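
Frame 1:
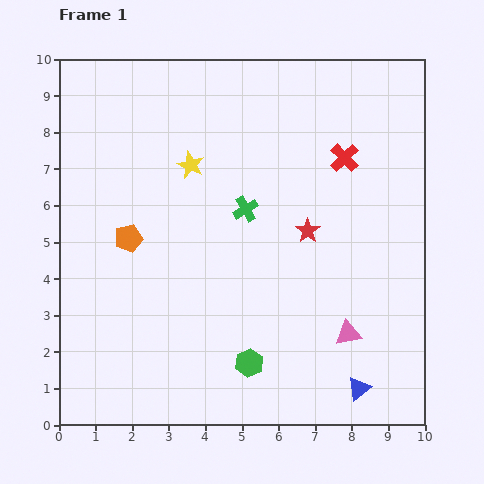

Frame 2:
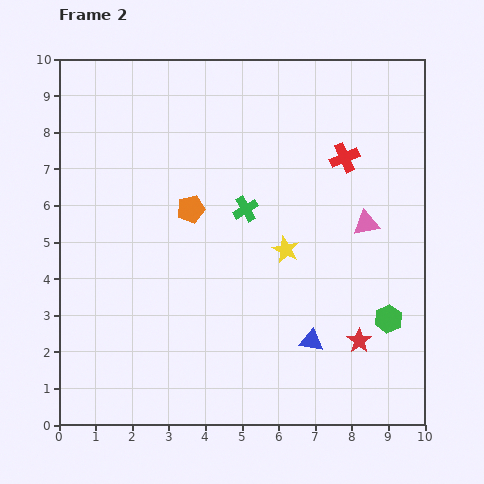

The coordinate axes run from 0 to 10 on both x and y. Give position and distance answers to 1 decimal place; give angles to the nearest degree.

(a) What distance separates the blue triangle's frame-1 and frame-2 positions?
1.8

The blue triangle moved from (8.2, 1.0) to (6.9, 2.3), a distance of √(1.3² + 1.3²) ≈ 1.8.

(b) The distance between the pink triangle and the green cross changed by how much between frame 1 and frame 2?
-1.1

Distance in frame 1: 4.4. Distance in frame 2: 3.3.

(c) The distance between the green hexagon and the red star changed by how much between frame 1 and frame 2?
-2.9

Distance in frame 1: 3.9. Distance in frame 2: 1.0.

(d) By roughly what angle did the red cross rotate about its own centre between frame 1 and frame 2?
21° clockwise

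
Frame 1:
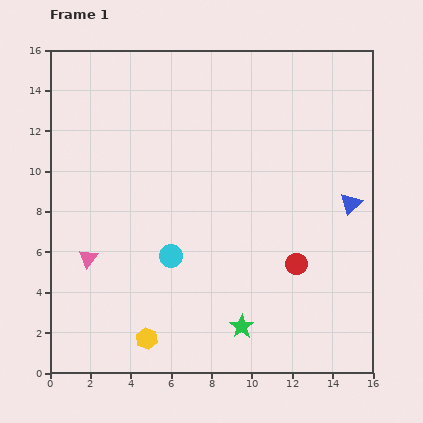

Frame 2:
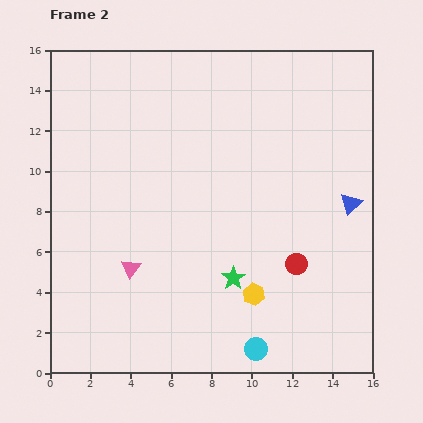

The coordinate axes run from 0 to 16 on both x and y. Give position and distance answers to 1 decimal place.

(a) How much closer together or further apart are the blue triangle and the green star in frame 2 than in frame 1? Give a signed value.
-1.2

Distance in frame 1: 8.1. Distance in frame 2: 6.9.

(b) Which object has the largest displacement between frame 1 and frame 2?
the cyan circle

(moved 6.2; next 5.7)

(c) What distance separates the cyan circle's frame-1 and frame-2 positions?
6.2

The cyan circle moved from (6.0, 5.8) to (10.2, 1.2), a distance of √(4.2² + 4.6²) ≈ 6.2.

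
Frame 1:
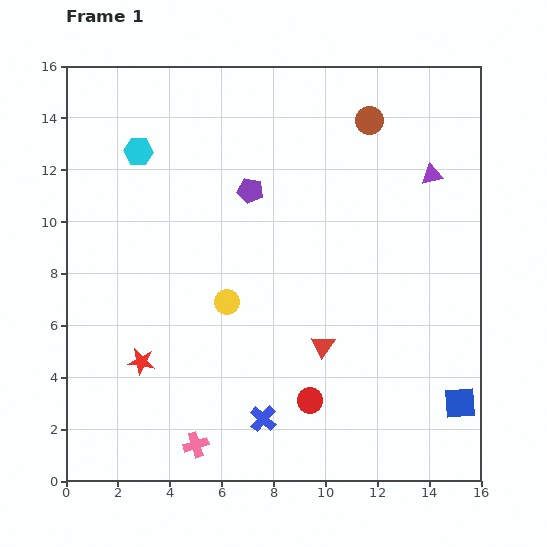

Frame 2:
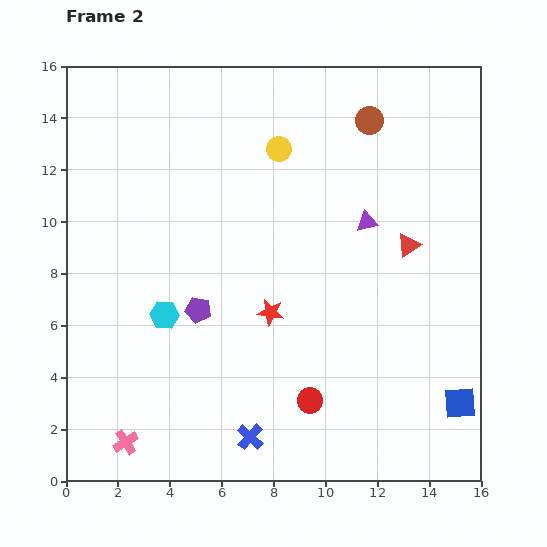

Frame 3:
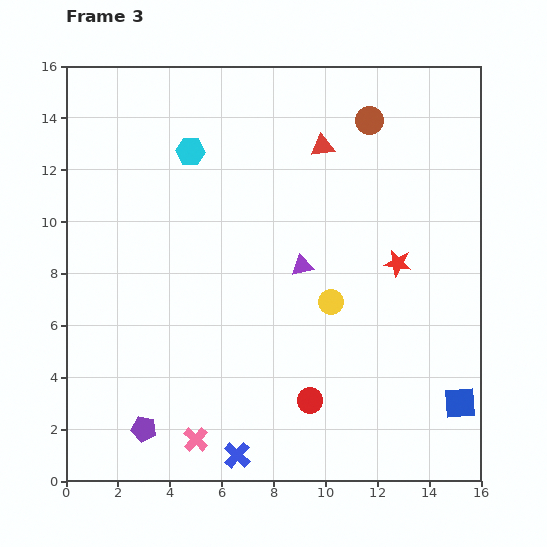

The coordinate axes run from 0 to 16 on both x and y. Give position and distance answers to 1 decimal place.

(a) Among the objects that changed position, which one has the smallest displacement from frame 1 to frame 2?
the blue cross

(moved 0.9)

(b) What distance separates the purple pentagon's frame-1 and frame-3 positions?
10.1

The purple pentagon moved from (7.1, 11.2) to (3.0, 2.0), a distance of √(4.1² + 9.2²) ≈ 10.1.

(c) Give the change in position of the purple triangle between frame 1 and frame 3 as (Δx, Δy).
(-5.0, -3.5)

The purple triangle was at (14.1, 11.8) in frame 1 and (9.1, 8.3) in frame 3.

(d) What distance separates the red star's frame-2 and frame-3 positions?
5.3

The red star moved from (7.9, 6.5) to (12.8, 8.4), a distance of √(4.9² + 1.9²) ≈ 5.3.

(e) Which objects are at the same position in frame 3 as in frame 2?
the brown circle, the blue square, the red circle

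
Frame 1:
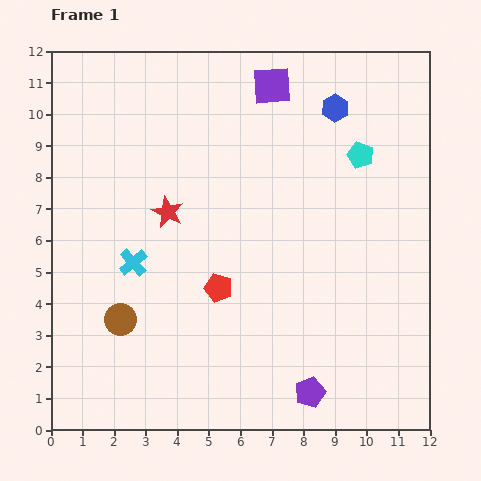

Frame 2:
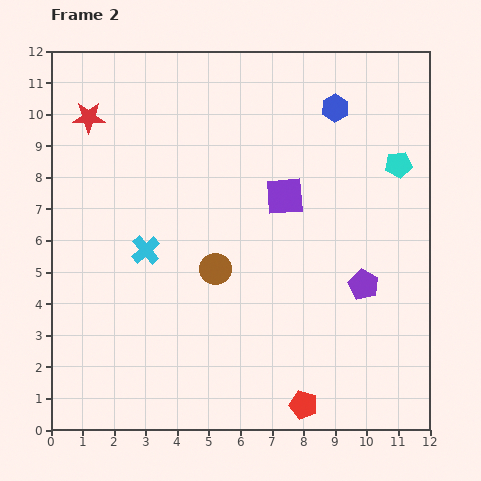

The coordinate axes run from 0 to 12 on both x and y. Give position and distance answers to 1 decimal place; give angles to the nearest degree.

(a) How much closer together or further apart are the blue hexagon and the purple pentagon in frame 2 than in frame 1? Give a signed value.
-3.3

Distance in frame 1: 9.0. Distance in frame 2: 5.7.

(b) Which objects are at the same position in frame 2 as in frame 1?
the blue hexagon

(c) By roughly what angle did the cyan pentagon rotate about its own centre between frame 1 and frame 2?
27° counter-clockwise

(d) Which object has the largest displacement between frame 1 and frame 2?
the red pentagon

(moved 4.6; next 3.9)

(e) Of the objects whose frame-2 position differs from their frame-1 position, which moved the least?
the cyan cross

(moved 0.6)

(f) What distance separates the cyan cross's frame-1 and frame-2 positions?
0.6

The cyan cross moved from (2.6, 5.3) to (3.0, 5.7), a distance of √(0.4² + 0.4²) ≈ 0.6.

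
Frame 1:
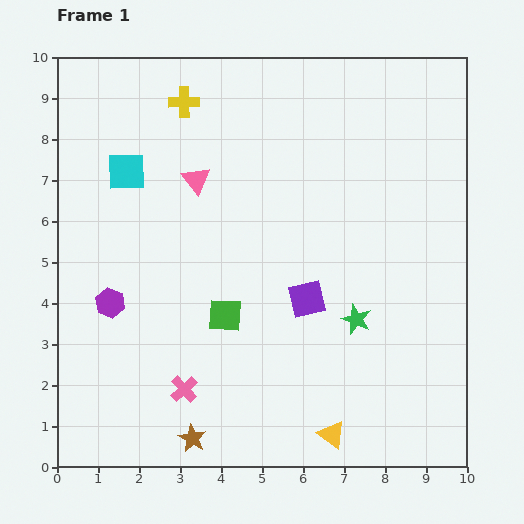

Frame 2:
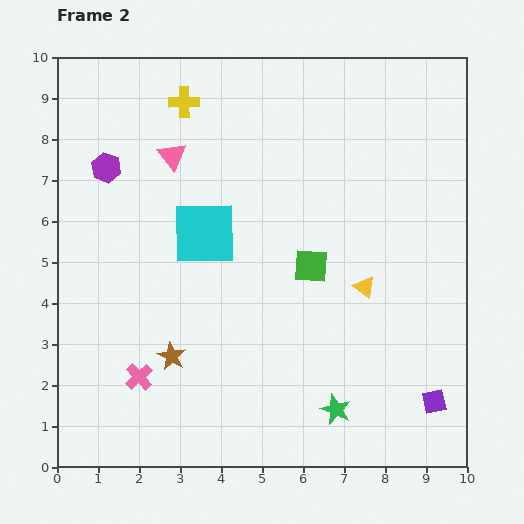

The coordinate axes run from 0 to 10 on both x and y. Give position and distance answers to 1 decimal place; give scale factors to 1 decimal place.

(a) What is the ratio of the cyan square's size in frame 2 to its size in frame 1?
1.7×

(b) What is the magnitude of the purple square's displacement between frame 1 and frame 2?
4.0

The purple square moved from (6.1, 4.1) to (9.2, 1.6), a distance of √(3.1² + 2.5²) ≈ 4.0.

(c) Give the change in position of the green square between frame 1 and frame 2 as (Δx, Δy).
(2.1, 1.2)

The green square was at (4.1, 3.7) in frame 1 and (6.2, 4.9) in frame 2.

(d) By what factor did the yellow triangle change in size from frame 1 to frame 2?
0.8×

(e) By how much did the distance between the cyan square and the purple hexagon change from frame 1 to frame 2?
-0.3

Distance in frame 1: 3.2. Distance in frame 2: 2.9.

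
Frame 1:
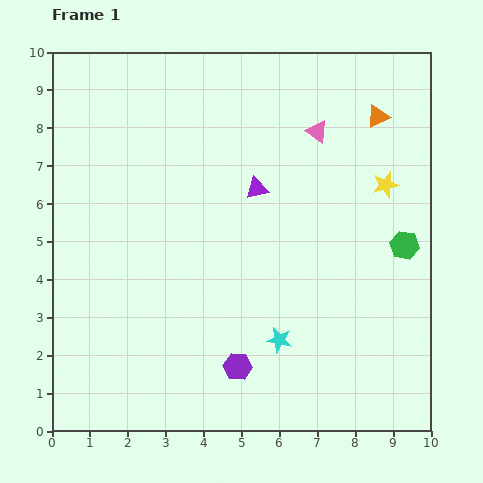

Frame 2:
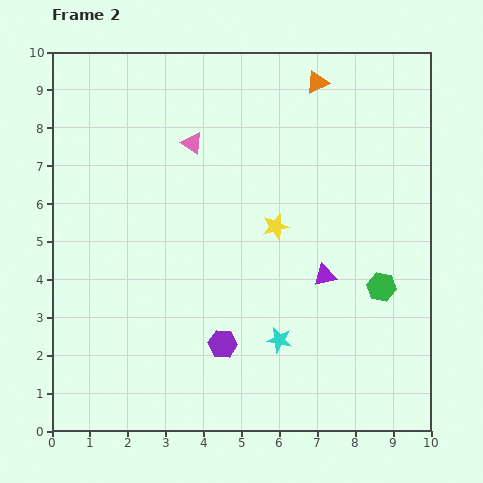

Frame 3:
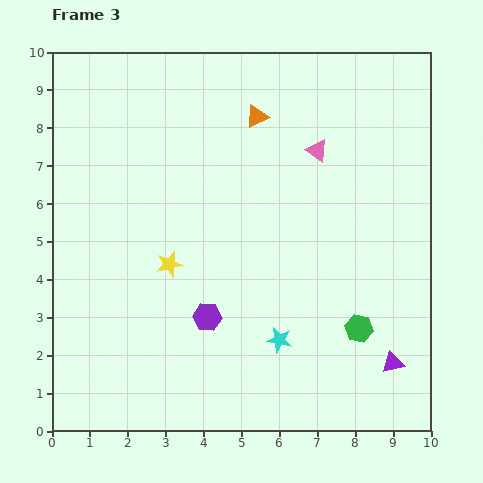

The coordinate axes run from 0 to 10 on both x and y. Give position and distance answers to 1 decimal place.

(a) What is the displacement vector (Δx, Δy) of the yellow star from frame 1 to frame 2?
(-2.9, -1.1)

The yellow star was at (8.8, 6.5) in frame 1 and (5.9, 5.4) in frame 2.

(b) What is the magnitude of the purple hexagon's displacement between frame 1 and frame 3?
1.5

The purple hexagon moved from (4.9, 1.7) to (4.1, 3.0), a distance of √(0.8² + 1.3²) ≈ 1.5.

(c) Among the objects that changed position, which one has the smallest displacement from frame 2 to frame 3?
the purple hexagon

(moved 0.8)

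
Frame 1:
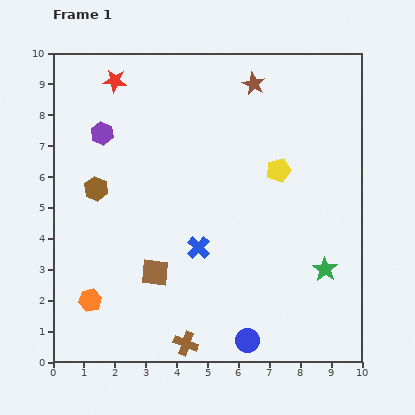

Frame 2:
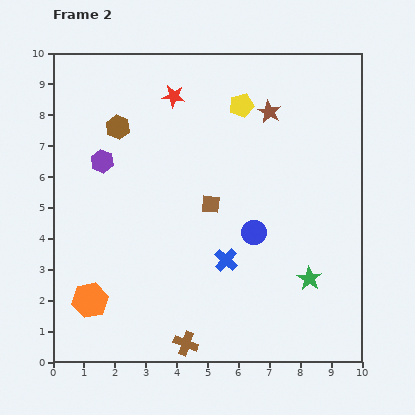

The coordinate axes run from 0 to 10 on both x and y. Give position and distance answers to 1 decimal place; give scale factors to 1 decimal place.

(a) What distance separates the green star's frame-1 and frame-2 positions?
0.6

The green star moved from (8.8, 3.0) to (8.3, 2.7), a distance of √(0.5² + 0.3²) ≈ 0.6.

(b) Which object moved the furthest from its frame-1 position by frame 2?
the blue circle

(moved 3.5; next 2.8)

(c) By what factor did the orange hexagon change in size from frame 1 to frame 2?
1.5×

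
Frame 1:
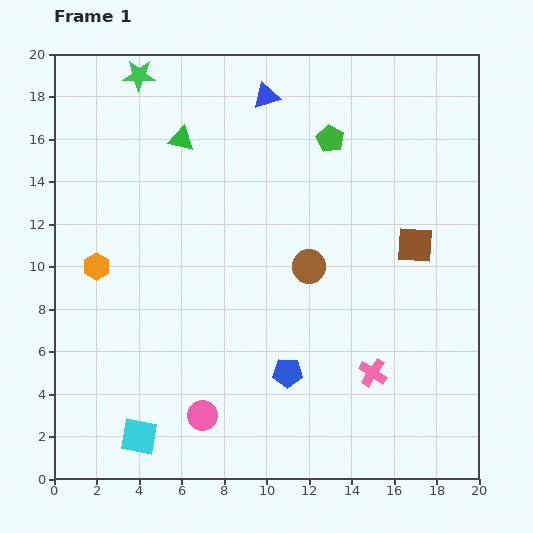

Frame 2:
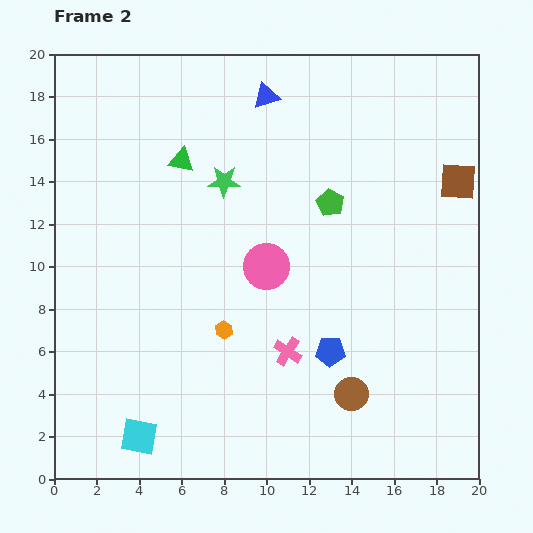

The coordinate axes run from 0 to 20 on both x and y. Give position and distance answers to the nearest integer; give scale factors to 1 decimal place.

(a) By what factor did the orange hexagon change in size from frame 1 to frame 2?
0.7×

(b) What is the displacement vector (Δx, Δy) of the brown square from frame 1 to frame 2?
(2, 3)

The brown square was at (17, 11) in frame 1 and (19, 14) in frame 2.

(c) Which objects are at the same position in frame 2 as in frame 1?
the cyan square, the blue triangle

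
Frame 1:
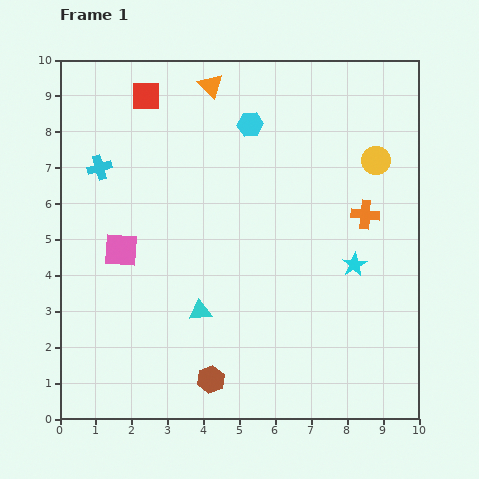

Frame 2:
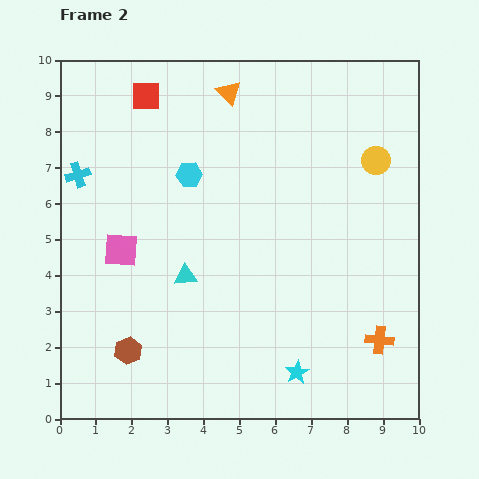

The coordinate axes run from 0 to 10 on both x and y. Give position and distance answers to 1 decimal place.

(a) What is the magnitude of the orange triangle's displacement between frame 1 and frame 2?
0.5

The orange triangle moved from (4.2, 9.3) to (4.7, 9.1), a distance of √(0.5² + 0.2²) ≈ 0.5.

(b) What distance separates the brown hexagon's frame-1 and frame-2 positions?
2.4

The brown hexagon moved from (4.2, 1.1) to (1.9, 1.9), a distance of √(2.3² + 0.8²) ≈ 2.4.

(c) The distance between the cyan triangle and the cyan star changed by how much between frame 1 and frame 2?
-0.4

Distance in frame 1: 4.5. Distance in frame 2: 4.1.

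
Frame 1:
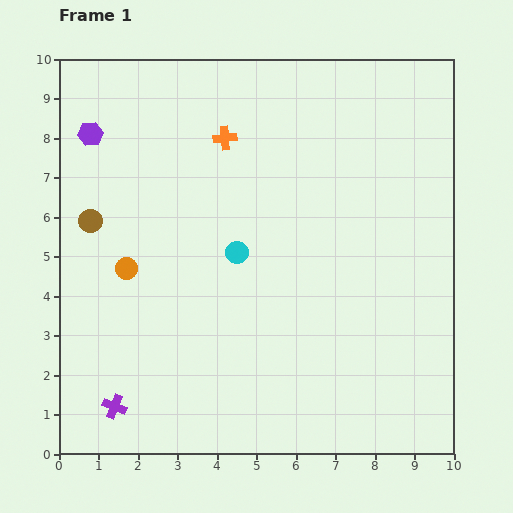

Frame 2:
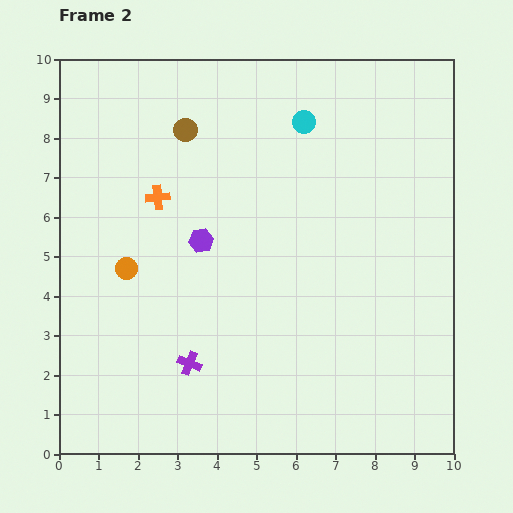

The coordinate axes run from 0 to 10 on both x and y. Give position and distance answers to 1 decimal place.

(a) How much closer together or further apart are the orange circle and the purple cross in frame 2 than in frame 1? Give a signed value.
-0.6

Distance in frame 1: 3.5. Distance in frame 2: 2.9.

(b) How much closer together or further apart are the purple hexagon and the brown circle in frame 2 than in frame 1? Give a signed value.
+0.6

Distance in frame 1: 2.2. Distance in frame 2: 2.8.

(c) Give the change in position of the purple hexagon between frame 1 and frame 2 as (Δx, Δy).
(2.8, -2.7)

The purple hexagon was at (0.8, 8.1) in frame 1 and (3.6, 5.4) in frame 2.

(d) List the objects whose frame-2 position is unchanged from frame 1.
the orange circle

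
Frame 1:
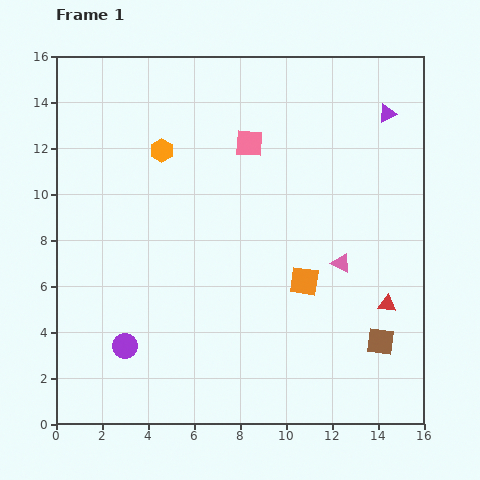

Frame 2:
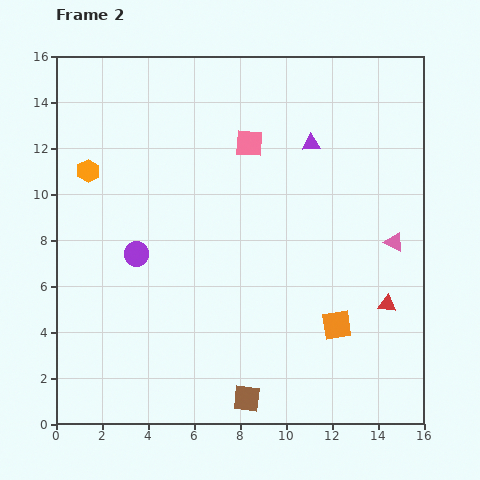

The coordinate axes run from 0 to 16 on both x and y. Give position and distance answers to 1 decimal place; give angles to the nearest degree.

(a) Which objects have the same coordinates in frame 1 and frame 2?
the pink square, the red triangle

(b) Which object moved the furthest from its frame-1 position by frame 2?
the brown square

(moved 6.3; next 4.0)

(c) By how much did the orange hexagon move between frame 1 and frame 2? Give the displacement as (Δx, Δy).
(-3.2, -0.9)

The orange hexagon was at (4.6, 11.9) in frame 1 and (1.4, 11.0) in frame 2.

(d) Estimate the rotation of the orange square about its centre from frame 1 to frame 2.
17° counter-clockwise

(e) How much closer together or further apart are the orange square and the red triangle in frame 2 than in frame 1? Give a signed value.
-1.3

Distance in frame 1: 3.7. Distance in frame 2: 2.4.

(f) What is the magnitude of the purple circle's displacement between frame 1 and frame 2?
4.0

The purple circle moved from (3.0, 3.4) to (3.5, 7.4), a distance of √(0.5² + 4.0²) ≈ 4.0.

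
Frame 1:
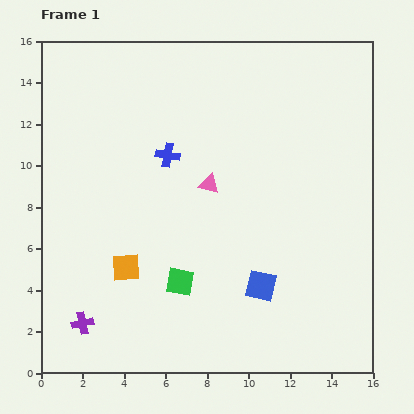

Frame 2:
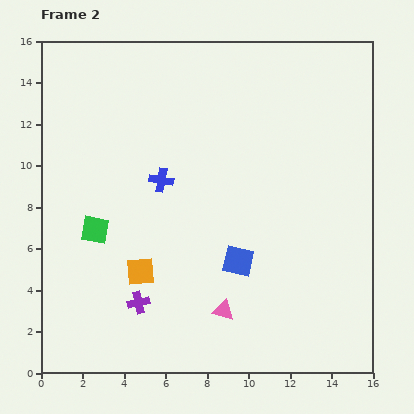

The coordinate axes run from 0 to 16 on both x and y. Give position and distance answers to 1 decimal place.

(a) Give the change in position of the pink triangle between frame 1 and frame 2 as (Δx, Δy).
(0.7, -6.1)

The pink triangle was at (8.1, 9.1) in frame 1 and (8.8, 3.0) in frame 2.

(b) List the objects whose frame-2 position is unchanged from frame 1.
none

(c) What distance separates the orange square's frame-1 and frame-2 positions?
0.7

The orange square moved from (4.1, 5.1) to (4.8, 4.9), a distance of √(0.7² + 0.2²) ≈ 0.7.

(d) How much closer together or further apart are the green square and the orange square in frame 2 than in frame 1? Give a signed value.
+0.3

Distance in frame 1: 2.7. Distance in frame 2: 3.0.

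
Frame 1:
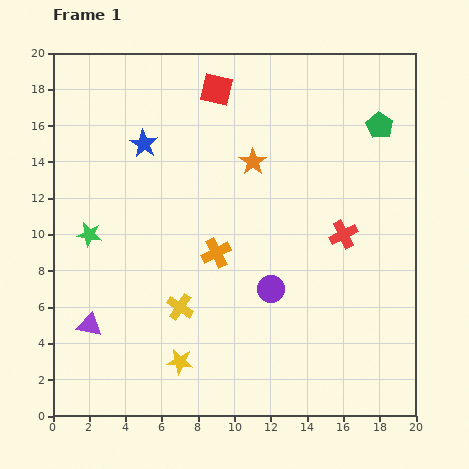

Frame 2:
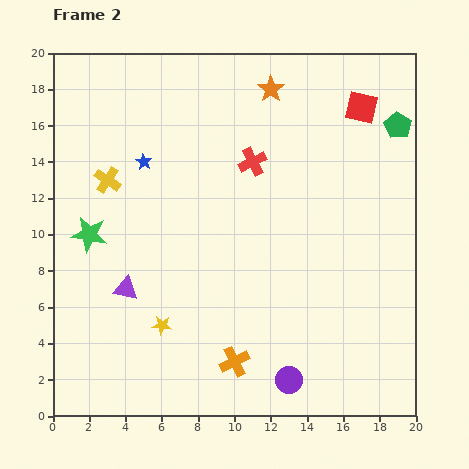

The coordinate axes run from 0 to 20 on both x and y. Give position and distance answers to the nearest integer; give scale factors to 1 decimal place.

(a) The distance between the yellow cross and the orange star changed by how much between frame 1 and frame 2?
+1

Distance in frame 1: 9. Distance in frame 2: 10.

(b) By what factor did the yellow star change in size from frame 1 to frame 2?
0.8×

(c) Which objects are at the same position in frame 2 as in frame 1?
the green star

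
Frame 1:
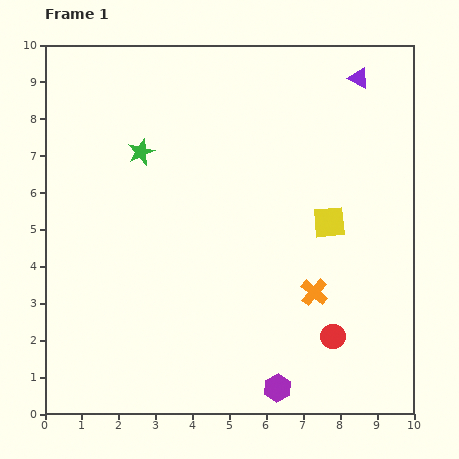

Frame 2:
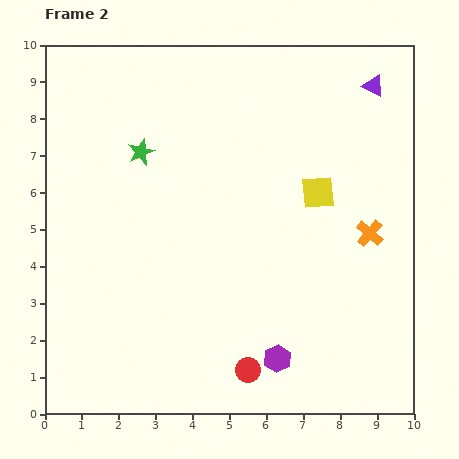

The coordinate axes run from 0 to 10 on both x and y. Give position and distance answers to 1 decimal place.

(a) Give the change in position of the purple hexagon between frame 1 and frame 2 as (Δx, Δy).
(0.0, 0.8)

The purple hexagon was at (6.3, 0.7) in frame 1 and (6.3, 1.5) in frame 2.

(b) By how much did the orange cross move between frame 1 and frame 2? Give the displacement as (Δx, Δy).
(1.5, 1.6)

The orange cross was at (7.3, 3.3) in frame 1 and (8.8, 4.9) in frame 2.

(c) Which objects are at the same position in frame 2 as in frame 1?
the green star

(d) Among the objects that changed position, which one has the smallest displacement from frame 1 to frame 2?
the purple triangle

(moved 0.4)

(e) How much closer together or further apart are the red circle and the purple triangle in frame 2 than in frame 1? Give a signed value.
+1.4

Distance in frame 1: 7.0. Distance in frame 2: 8.4.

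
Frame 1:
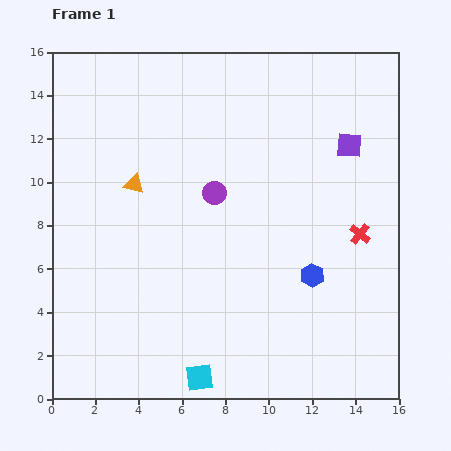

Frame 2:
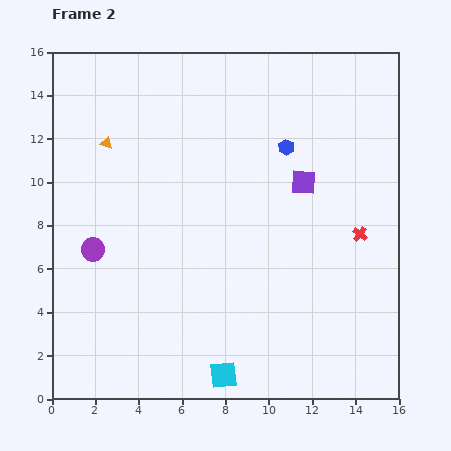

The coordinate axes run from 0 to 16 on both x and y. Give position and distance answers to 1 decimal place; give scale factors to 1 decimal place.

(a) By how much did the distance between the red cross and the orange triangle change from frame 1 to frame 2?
+1.7

Distance in frame 1: 10.7. Distance in frame 2: 12.4.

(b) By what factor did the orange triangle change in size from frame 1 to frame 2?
0.6×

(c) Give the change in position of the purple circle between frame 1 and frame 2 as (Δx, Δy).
(-5.6, -2.6)

The purple circle was at (7.5, 9.5) in frame 1 and (1.9, 6.9) in frame 2.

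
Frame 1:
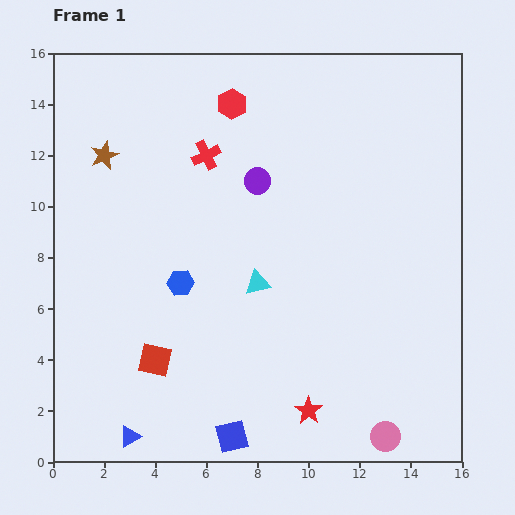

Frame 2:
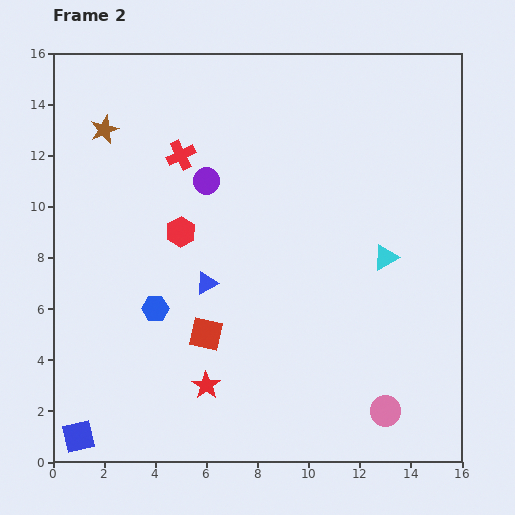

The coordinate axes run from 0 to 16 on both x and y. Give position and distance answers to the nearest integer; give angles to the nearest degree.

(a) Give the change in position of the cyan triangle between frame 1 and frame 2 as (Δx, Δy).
(5, 1)

The cyan triangle was at (8, 7) in frame 1 and (13, 8) in frame 2.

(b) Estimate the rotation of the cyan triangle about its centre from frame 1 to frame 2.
15° counter-clockwise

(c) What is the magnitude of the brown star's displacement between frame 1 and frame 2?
1

The brown star moved from (2, 12) to (2, 13), a distance of √(0² + 1²) ≈ 1.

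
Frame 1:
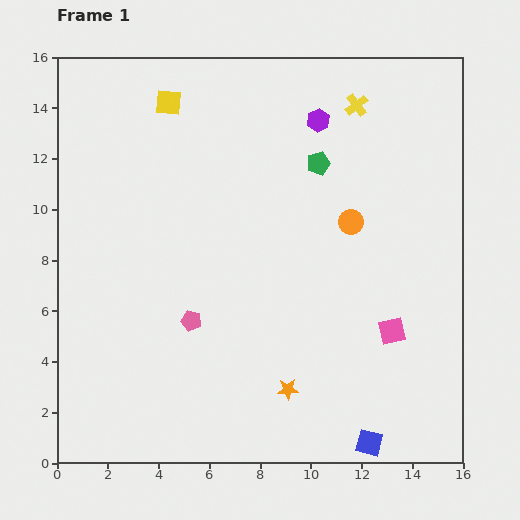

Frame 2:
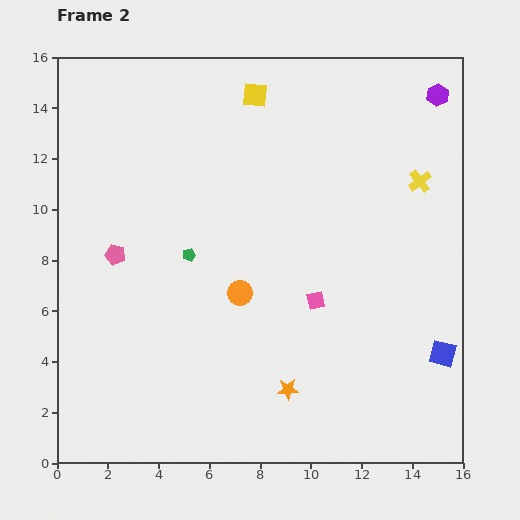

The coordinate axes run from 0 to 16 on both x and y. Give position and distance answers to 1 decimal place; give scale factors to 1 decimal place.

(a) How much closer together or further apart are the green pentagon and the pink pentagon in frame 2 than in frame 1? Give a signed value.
-5.1

Distance in frame 1: 8.0. Distance in frame 2: 2.9.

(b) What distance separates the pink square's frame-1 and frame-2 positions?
3.2

The pink square moved from (13.2, 5.2) to (10.2, 6.4), a distance of √(3.0² + 1.2²) ≈ 3.2.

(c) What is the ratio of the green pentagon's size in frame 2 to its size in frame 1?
0.6×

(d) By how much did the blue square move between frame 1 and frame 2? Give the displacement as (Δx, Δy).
(2.9, 3.5)

The blue square was at (12.3, 0.8) in frame 1 and (15.2, 4.3) in frame 2.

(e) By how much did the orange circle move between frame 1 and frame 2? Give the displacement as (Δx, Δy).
(-4.4, -2.8)

The orange circle was at (11.6, 9.5) in frame 1 and (7.2, 6.7) in frame 2.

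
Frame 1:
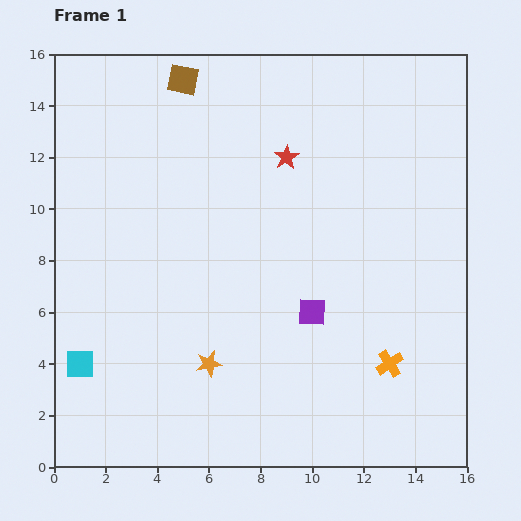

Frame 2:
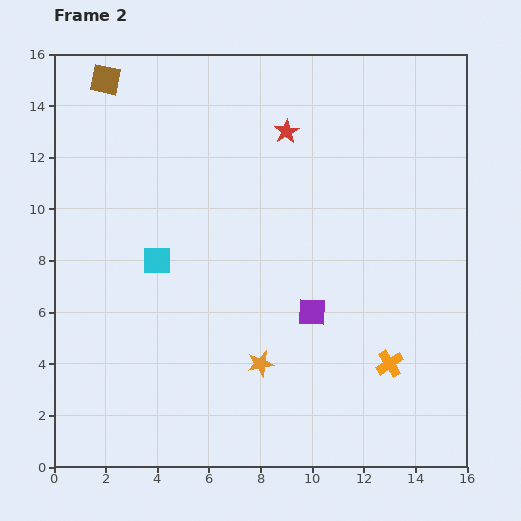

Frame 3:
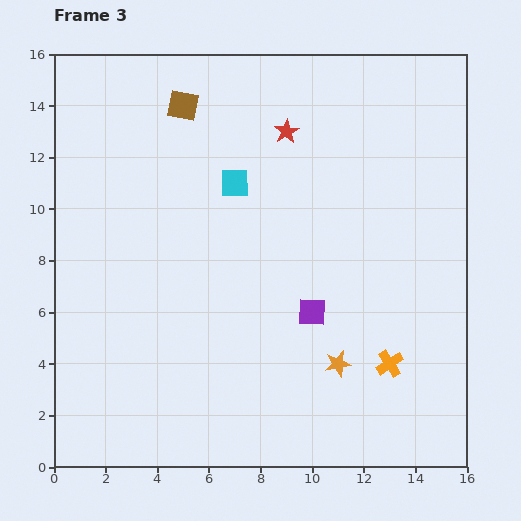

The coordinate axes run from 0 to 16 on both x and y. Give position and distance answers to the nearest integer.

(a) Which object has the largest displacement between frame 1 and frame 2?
the cyan square

(moved 5; next 3)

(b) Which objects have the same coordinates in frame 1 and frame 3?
the orange cross, the purple square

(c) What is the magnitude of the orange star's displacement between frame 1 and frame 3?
5

The orange star moved from (6, 4) to (11, 4), a distance of √(5² + 0²) ≈ 5.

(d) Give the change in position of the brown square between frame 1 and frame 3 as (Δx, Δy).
(0, -1)

The brown square was at (5, 15) in frame 1 and (5, 14) in frame 3.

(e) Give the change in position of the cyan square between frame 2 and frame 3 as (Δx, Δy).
(3, 3)

The cyan square was at (4, 8) in frame 2 and (7, 11) in frame 3.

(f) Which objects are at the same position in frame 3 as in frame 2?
the orange cross, the red star, the purple square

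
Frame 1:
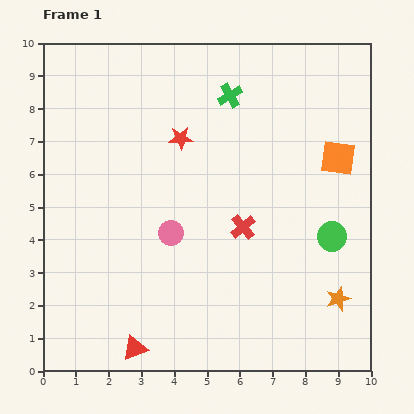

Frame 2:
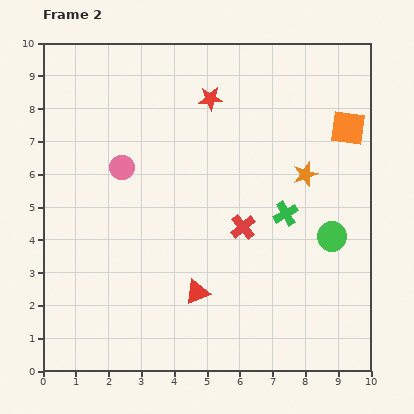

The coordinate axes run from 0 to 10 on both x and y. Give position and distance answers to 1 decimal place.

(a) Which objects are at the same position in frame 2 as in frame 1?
the red cross, the green circle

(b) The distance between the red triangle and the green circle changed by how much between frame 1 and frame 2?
-2.5

Distance in frame 1: 6.9. Distance in frame 2: 4.4.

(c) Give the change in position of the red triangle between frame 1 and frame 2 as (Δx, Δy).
(1.9, 1.7)

The red triangle was at (2.8, 0.7) in frame 1 and (4.7, 2.4) in frame 2.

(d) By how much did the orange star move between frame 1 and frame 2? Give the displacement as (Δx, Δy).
(-1.0, 3.8)

The orange star was at (9.0, 2.2) in frame 1 and (8.0, 6.0) in frame 2.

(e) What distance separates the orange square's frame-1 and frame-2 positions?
0.9

The orange square moved from (9.0, 6.5) to (9.3, 7.4), a distance of √(0.3² + 0.9²) ≈ 0.9.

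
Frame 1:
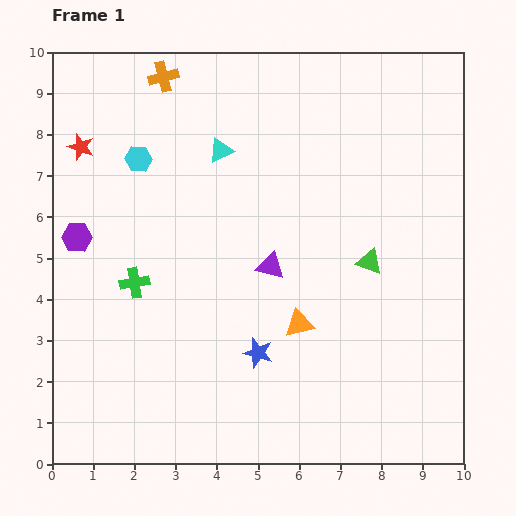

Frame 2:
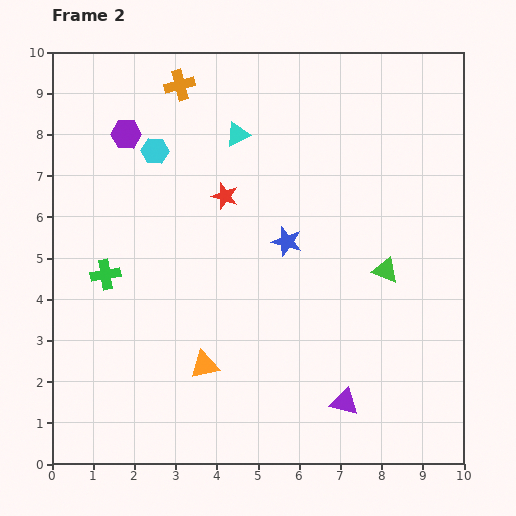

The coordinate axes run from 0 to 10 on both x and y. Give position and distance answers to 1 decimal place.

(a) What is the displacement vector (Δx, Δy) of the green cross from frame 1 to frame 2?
(-0.7, 0.2)

The green cross was at (2.0, 4.4) in frame 1 and (1.3, 4.6) in frame 2.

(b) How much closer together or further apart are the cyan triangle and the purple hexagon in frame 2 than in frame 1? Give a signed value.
-1.4

Distance in frame 1: 4.1. Distance in frame 2: 2.7.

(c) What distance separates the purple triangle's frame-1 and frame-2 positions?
3.8

The purple triangle moved from (5.3, 4.8) to (7.1, 1.5), a distance of √(1.8² + 3.3²) ≈ 3.8.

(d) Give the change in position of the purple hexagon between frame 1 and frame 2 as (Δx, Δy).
(1.2, 2.5)

The purple hexagon was at (0.6, 5.5) in frame 1 and (1.8, 8.0) in frame 2.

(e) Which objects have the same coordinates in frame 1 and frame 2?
none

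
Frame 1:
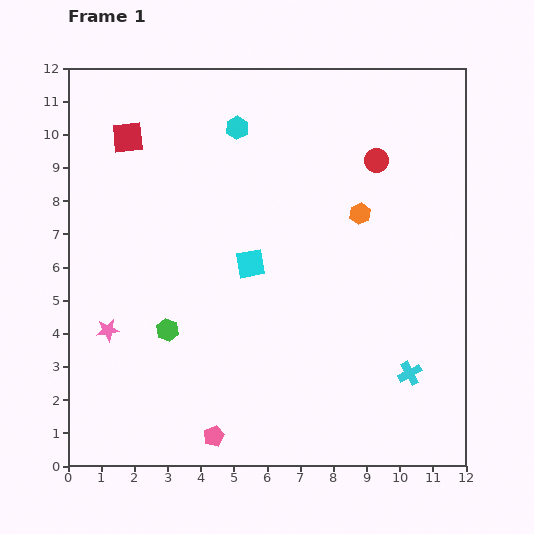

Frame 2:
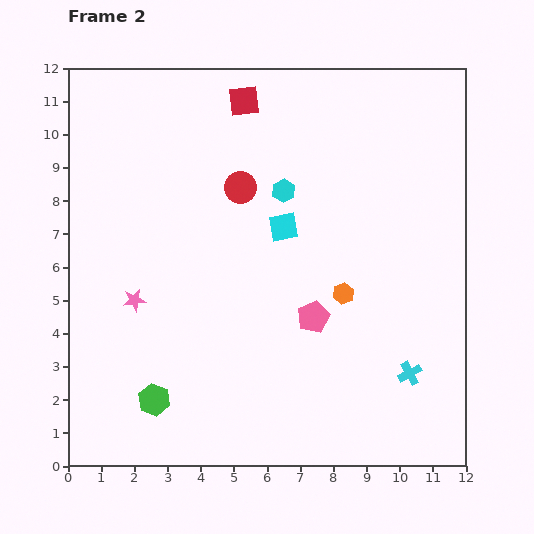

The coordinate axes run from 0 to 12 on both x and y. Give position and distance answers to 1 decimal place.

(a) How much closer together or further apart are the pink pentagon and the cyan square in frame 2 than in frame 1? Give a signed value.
-2.5

Distance in frame 1: 5.3. Distance in frame 2: 2.8.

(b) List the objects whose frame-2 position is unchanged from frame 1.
the cyan cross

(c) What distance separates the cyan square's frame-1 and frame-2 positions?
1.5

The cyan square moved from (5.5, 6.1) to (6.5, 7.2), a distance of √(1.0² + 1.1²) ≈ 1.5.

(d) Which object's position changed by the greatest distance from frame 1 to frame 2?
the pink pentagon

(moved 4.7; next 4.2)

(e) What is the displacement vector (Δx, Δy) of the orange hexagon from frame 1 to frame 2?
(-0.5, -2.4)

The orange hexagon was at (8.8, 7.6) in frame 1 and (8.3, 5.2) in frame 2.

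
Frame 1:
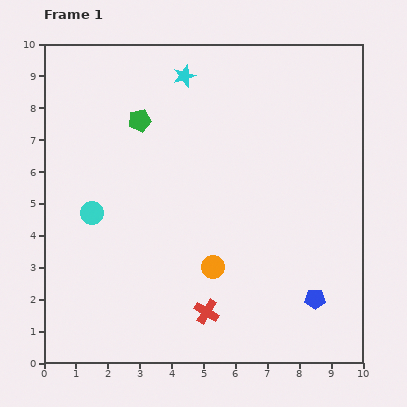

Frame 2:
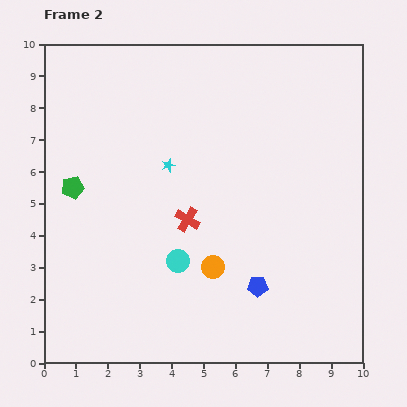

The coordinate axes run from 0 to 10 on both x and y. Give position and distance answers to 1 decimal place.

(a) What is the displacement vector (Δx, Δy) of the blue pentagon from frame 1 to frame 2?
(-1.8, 0.4)

The blue pentagon was at (8.5, 2.0) in frame 1 and (6.7, 2.4) in frame 2.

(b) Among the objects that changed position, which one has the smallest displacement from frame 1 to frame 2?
the blue pentagon

(moved 1.8)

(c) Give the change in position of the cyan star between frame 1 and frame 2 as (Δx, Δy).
(-0.5, -2.8)

The cyan star was at (4.4, 9.0) in frame 1 and (3.9, 6.2) in frame 2.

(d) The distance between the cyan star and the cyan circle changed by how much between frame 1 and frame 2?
-2.2

Distance in frame 1: 5.2. Distance in frame 2: 3.0.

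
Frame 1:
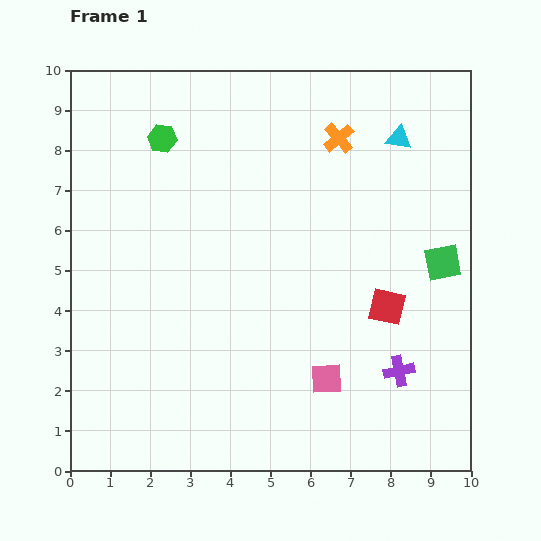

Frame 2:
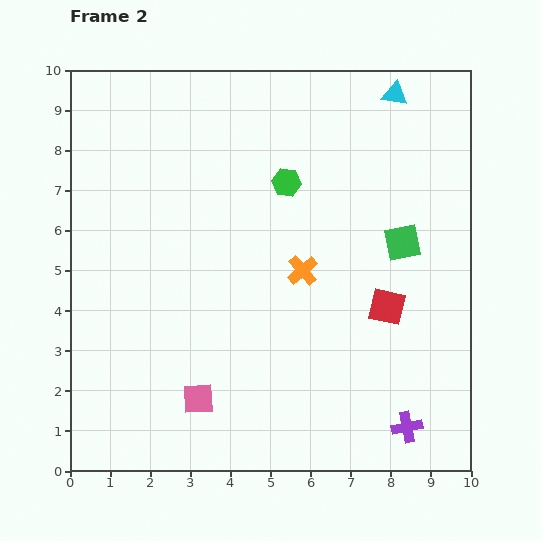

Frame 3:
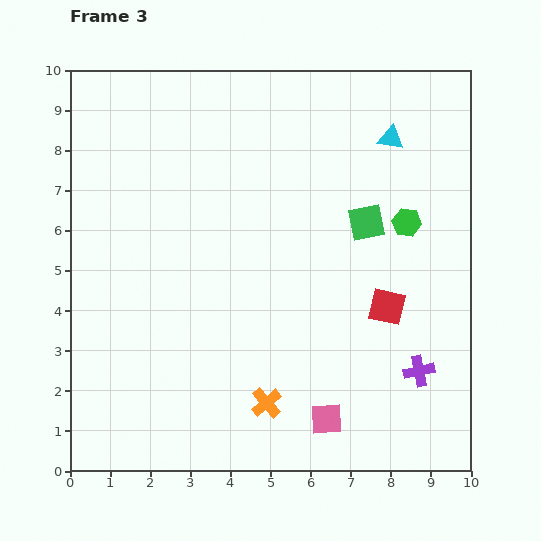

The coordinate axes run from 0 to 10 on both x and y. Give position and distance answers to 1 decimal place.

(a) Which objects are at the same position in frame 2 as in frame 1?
the red square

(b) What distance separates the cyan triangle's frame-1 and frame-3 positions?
0.2

The cyan triangle moved from (8.2, 8.3) to (8.0, 8.3), a distance of √(0.2² + 0.0²) ≈ 0.2.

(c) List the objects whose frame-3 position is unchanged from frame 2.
the red square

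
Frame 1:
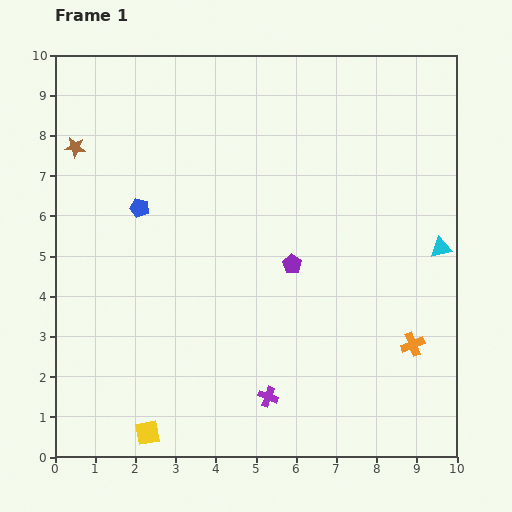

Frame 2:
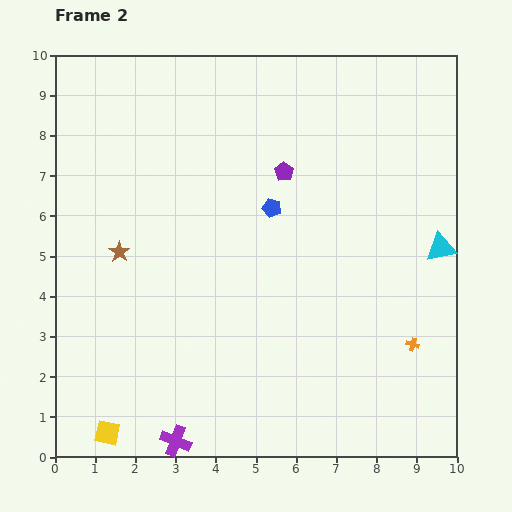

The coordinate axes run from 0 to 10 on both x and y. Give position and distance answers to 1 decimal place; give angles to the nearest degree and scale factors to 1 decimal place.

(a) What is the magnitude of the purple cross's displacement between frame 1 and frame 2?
2.5

The purple cross moved from (5.3, 1.5) to (3.0, 0.4), a distance of √(2.3² + 1.1²) ≈ 2.5.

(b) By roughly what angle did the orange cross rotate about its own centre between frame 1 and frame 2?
37° clockwise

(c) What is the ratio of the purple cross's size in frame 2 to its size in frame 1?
1.5×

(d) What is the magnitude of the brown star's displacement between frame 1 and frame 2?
2.8

The brown star moved from (0.5, 7.7) to (1.6, 5.1), a distance of √(1.1² + 2.6²) ≈ 2.8.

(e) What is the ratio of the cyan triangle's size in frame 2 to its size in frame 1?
1.4×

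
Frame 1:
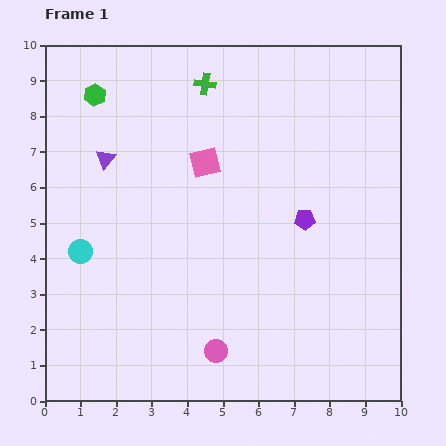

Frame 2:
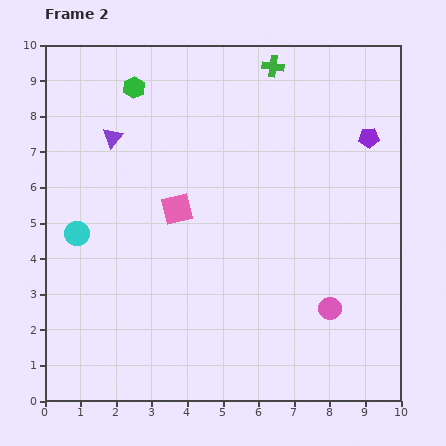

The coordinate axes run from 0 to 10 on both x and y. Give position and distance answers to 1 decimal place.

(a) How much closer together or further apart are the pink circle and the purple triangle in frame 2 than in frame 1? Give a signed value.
+1.6

Distance in frame 1: 6.2. Distance in frame 2: 7.8.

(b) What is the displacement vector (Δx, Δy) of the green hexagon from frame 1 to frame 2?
(1.1, 0.2)

The green hexagon was at (1.4, 8.6) in frame 1 and (2.5, 8.8) in frame 2.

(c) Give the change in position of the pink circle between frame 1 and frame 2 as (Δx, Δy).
(3.2, 1.2)

The pink circle was at (4.8, 1.4) in frame 1 and (8.0, 2.6) in frame 2.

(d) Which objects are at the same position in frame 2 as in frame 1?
none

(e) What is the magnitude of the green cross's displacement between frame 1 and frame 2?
2.0

The green cross moved from (4.5, 8.9) to (6.4, 9.4), a distance of √(1.9² + 0.5²) ≈ 2.0.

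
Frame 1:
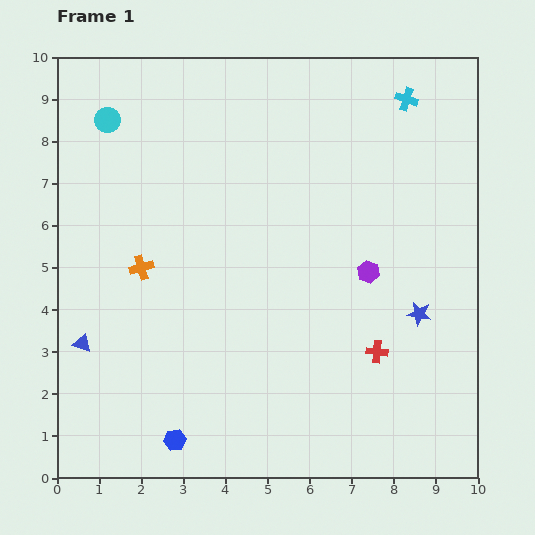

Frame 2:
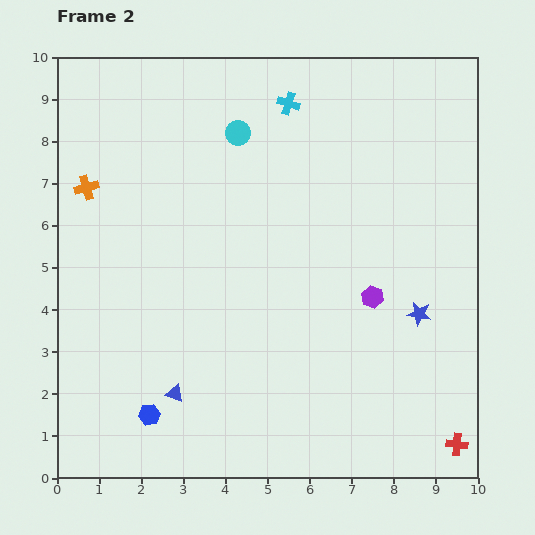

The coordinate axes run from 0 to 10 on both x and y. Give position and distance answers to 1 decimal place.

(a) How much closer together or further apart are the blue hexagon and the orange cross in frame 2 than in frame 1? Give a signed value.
+1.4

Distance in frame 1: 4.2. Distance in frame 2: 5.6.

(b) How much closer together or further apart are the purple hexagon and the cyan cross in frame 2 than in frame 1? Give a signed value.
+0.8

Distance in frame 1: 4.2. Distance in frame 2: 5.0.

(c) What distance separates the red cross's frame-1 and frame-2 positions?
2.9

The red cross moved from (7.6, 3.0) to (9.5, 0.8), a distance of √(1.9² + 2.2²) ≈ 2.9.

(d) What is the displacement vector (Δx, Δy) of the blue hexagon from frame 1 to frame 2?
(-0.6, 0.6)

The blue hexagon was at (2.8, 0.9) in frame 1 and (2.2, 1.5) in frame 2.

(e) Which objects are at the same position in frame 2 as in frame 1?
the blue star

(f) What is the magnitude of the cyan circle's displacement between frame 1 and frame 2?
3.1

The cyan circle moved from (1.2, 8.5) to (4.3, 8.2), a distance of √(3.1² + 0.3²) ≈ 3.1.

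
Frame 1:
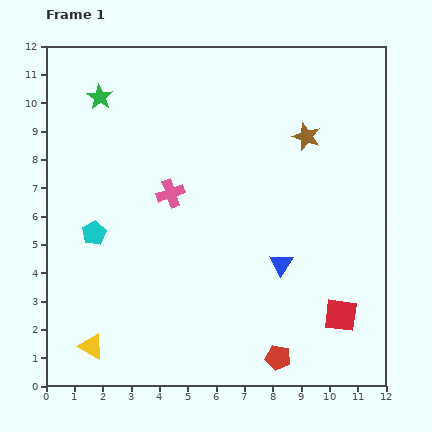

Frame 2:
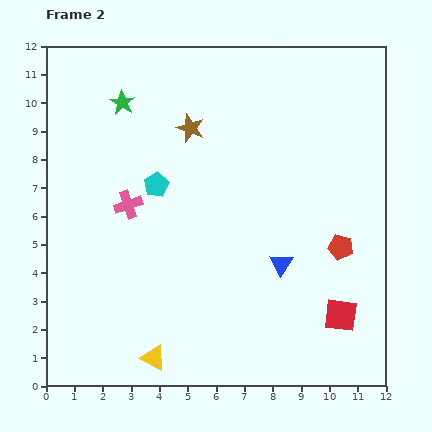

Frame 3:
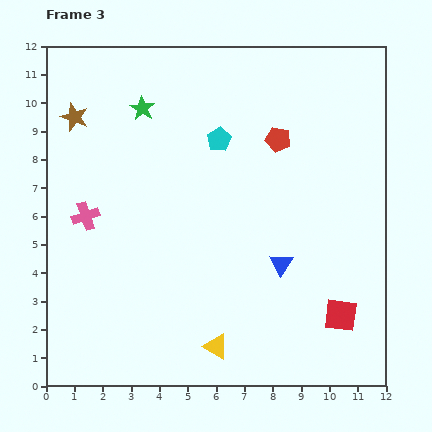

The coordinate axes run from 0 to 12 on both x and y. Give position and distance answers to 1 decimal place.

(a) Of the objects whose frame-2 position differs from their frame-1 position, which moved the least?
the green star

(moved 0.8)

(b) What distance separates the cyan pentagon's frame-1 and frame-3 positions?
5.5

The cyan pentagon moved from (1.7, 5.4) to (6.1, 8.7), a distance of √(4.4² + 3.3²) ≈ 5.5.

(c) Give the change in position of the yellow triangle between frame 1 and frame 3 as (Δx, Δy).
(4.4, 0.0)

The yellow triangle was at (1.6, 1.4) in frame 1 and (6.0, 1.4) in frame 3.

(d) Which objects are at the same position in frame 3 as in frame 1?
the blue triangle, the red square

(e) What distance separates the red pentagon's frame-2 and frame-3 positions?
4.4

The red pentagon moved from (10.4, 4.9) to (8.2, 8.7), a distance of √(2.2² + 3.8²) ≈ 4.4.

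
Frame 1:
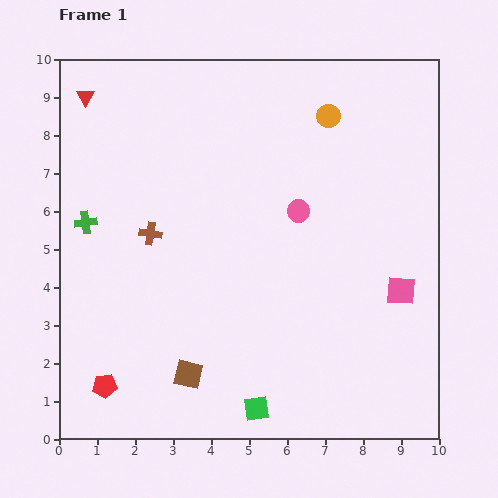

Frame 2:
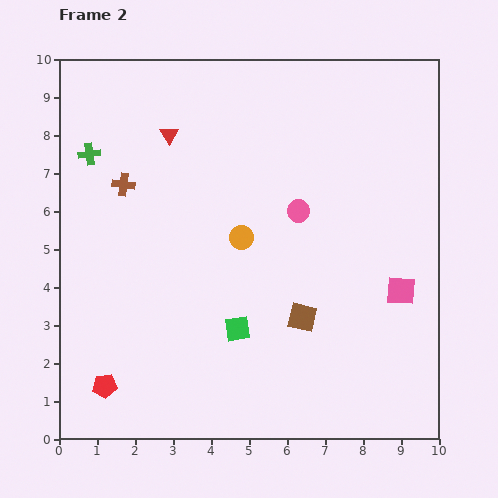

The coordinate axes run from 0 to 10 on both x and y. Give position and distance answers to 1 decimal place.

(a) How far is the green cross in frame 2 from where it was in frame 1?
1.8

The green cross moved from (0.7, 5.7) to (0.8, 7.5), a distance of √(0.1² + 1.8²) ≈ 1.8.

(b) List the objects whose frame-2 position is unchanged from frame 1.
the red pentagon, the pink square, the pink circle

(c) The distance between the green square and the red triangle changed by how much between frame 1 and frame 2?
-4.0

Distance in frame 1: 9.4. Distance in frame 2: 5.4.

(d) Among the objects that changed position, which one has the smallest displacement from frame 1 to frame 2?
the brown cross

(moved 1.5)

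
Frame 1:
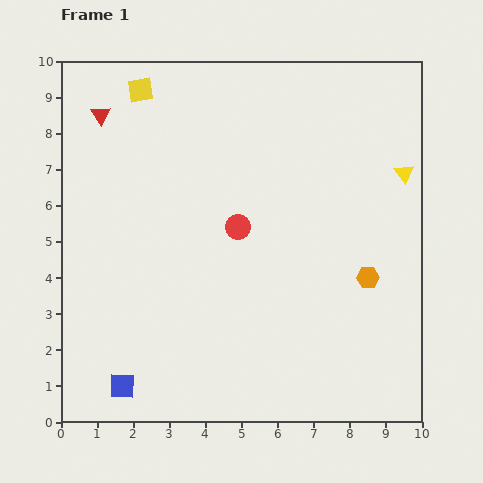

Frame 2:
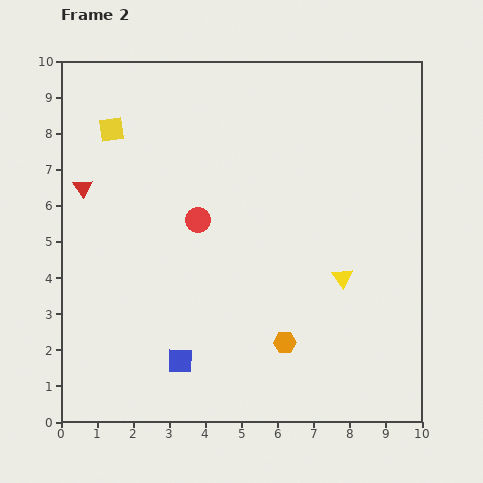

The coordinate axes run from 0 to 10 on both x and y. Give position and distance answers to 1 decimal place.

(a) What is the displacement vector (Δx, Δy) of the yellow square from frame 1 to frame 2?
(-0.8, -1.1)

The yellow square was at (2.2, 9.2) in frame 1 and (1.4, 8.1) in frame 2.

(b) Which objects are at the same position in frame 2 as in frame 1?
none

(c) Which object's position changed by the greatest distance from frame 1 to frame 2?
the yellow triangle

(moved 3.4; next 2.9)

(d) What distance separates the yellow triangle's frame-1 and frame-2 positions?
3.4

The yellow triangle moved from (9.5, 6.9) to (7.8, 4.0), a distance of √(1.7² + 2.9²) ≈ 3.4.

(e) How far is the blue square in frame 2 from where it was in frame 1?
1.7

The blue square moved from (1.7, 1.0) to (3.3, 1.7), a distance of √(1.6² + 0.7²) ≈ 1.7.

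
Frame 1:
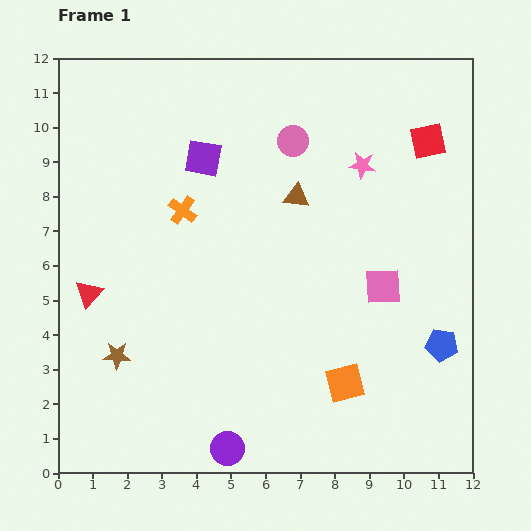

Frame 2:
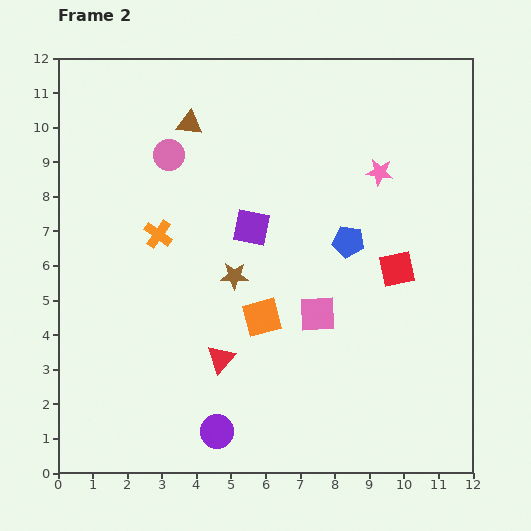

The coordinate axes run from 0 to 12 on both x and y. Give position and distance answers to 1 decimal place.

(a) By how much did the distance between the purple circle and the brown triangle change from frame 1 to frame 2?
+1.3

Distance in frame 1: 7.6. Distance in frame 2: 8.9.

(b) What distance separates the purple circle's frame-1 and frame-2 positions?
0.6

The purple circle moved from (4.9, 0.7) to (4.6, 1.2), a distance of √(0.3² + 0.5²) ≈ 0.6.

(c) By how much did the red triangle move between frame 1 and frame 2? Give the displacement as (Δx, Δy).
(3.8, -1.9)

The red triangle was at (0.9, 5.2) in frame 1 and (4.7, 3.3) in frame 2.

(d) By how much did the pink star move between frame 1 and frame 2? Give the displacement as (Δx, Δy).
(0.5, -0.2)

The pink star was at (8.8, 8.9) in frame 1 and (9.3, 8.7) in frame 2.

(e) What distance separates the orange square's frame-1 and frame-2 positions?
3.1

The orange square moved from (8.3, 2.6) to (5.9, 4.5), a distance of √(2.4² + 1.9²) ≈ 3.1.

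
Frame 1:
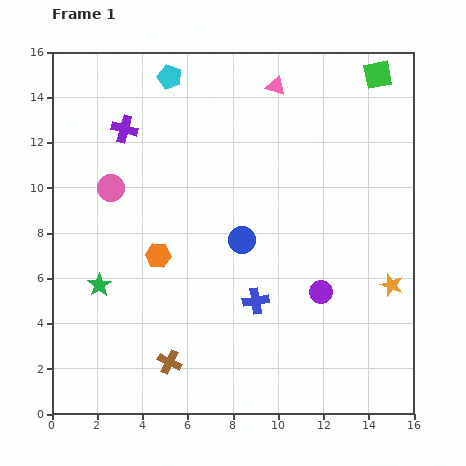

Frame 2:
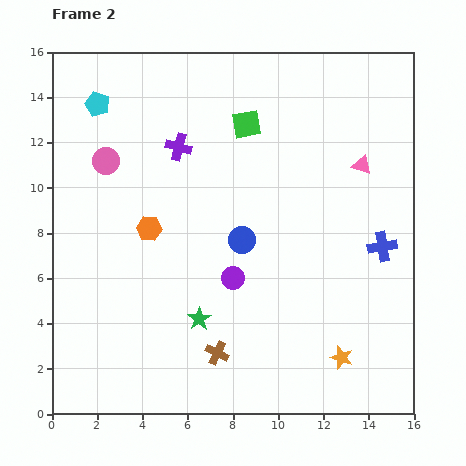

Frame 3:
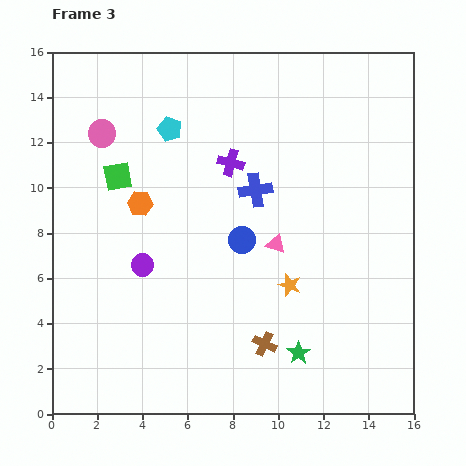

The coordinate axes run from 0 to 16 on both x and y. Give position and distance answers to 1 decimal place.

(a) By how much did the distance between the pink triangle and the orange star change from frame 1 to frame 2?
-1.7

Distance in frame 1: 10.2. Distance in frame 2: 8.5.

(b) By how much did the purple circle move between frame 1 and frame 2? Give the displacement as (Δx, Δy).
(-3.9, 0.6)

The purple circle was at (11.9, 5.4) in frame 1 and (8.0, 6.0) in frame 2.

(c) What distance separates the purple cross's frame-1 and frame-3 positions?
4.9

The purple cross moved from (3.2, 12.6) to (7.9, 11.1), a distance of √(4.7² + 1.5²) ≈ 4.9.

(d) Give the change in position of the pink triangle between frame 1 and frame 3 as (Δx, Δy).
(0.0, -7.0)

The pink triangle was at (9.9, 14.5) in frame 1 and (9.9, 7.5) in frame 3.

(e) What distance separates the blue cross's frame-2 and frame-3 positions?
6.1

The blue cross moved from (14.6, 7.4) to (9.0, 9.9), a distance of √(5.6² + 2.5²) ≈ 6.1.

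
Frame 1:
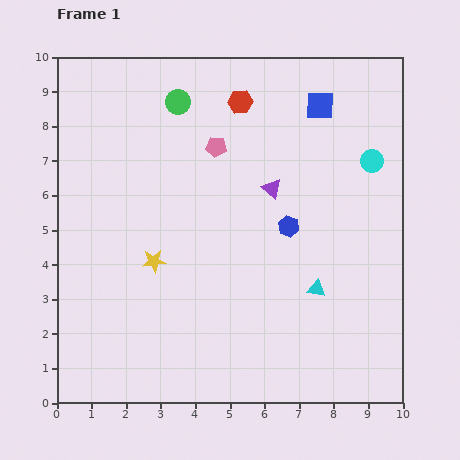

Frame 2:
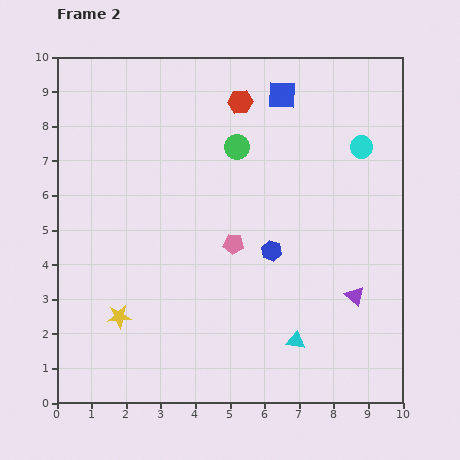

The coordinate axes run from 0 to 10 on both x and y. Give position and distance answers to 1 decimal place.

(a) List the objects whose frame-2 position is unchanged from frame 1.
the red hexagon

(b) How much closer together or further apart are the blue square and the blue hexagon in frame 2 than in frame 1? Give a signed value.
+0.9

Distance in frame 1: 3.6. Distance in frame 2: 4.5.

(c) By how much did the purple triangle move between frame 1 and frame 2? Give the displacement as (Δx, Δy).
(2.4, -3.1)

The purple triangle was at (6.2, 6.2) in frame 1 and (8.6, 3.1) in frame 2.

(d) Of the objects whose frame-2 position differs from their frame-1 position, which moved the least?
the cyan circle

(moved 0.5)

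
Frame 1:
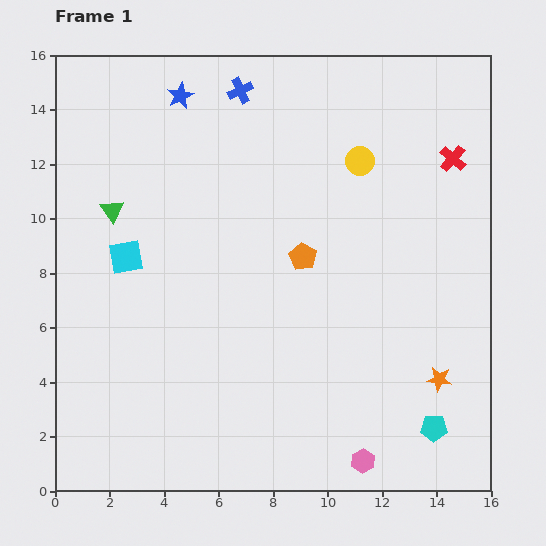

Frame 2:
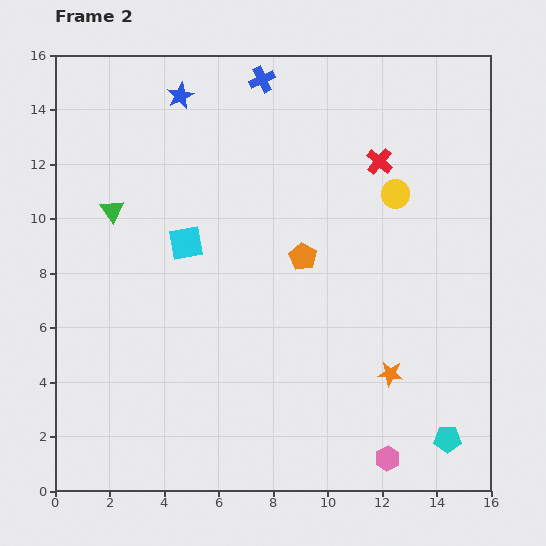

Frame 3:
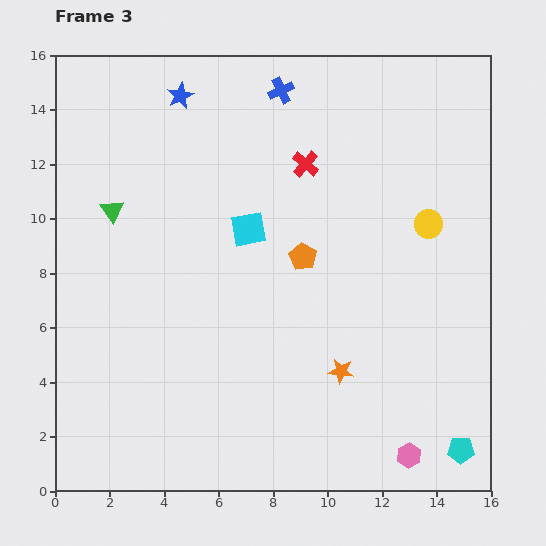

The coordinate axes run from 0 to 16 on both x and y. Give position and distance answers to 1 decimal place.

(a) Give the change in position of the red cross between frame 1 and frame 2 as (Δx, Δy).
(-2.7, -0.1)

The red cross was at (14.6, 12.2) in frame 1 and (11.9, 12.1) in frame 2.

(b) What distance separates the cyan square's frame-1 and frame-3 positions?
4.6

The cyan square moved from (2.6, 8.6) to (7.1, 9.6), a distance of √(4.5² + 1.0²) ≈ 4.6.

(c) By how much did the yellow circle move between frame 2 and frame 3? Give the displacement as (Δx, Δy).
(1.2, -1.1)

The yellow circle was at (12.5, 10.9) in frame 2 and (13.7, 9.8) in frame 3.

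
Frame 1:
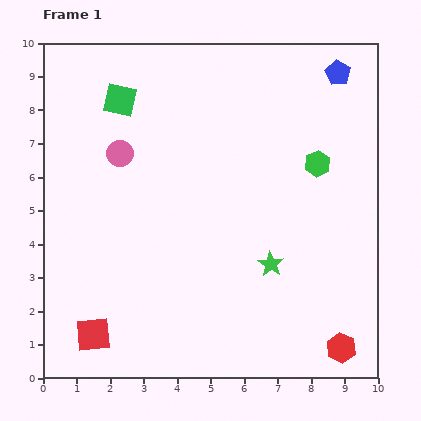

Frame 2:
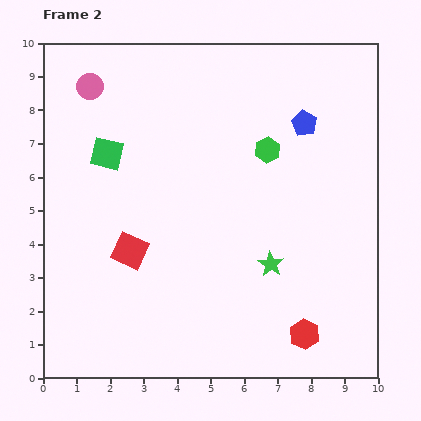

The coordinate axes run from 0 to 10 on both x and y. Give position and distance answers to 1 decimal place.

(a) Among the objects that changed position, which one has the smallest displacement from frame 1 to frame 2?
the red hexagon

(moved 1.2)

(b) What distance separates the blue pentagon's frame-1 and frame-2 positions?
1.8

The blue pentagon moved from (8.8, 9.1) to (7.8, 7.6), a distance of √(1.0² + 1.5²) ≈ 1.8.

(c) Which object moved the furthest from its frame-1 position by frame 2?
the red square

(moved 2.7; next 2.2)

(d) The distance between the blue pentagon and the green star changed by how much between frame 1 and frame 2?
-1.7

Distance in frame 1: 6.0. Distance in frame 2: 4.3.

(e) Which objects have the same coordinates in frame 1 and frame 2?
the green star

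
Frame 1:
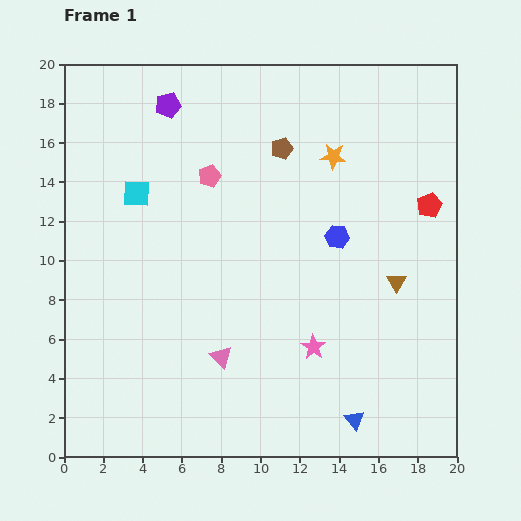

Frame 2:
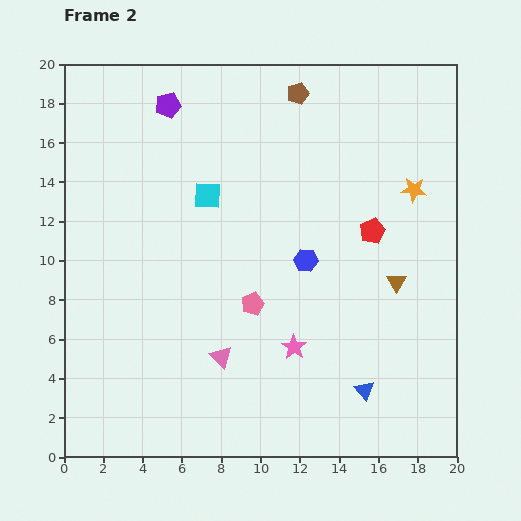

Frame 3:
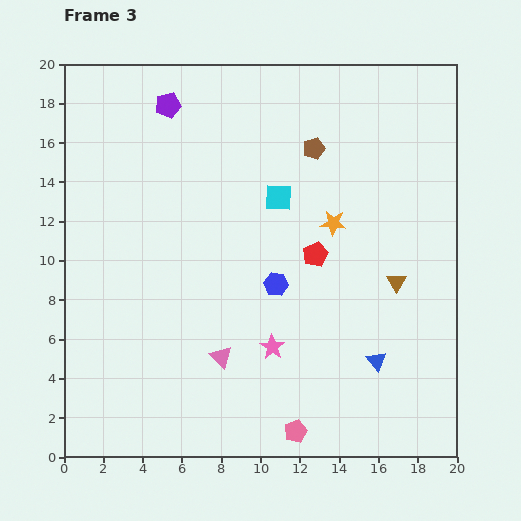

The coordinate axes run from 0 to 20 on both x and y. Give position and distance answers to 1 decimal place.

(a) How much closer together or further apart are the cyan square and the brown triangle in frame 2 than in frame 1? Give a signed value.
-3.3

Distance in frame 1: 13.9. Distance in frame 2: 10.6.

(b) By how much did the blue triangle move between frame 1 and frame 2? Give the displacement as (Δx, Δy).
(0.5, 1.5)

The blue triangle was at (14.8, 1.9) in frame 1 and (15.3, 3.4) in frame 2.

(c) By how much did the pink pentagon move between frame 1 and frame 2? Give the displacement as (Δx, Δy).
(2.2, -6.5)

The pink pentagon was at (7.4, 14.3) in frame 1 and (9.6, 7.8) in frame 2.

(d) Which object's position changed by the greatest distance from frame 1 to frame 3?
the pink pentagon

(moved 13.7; next 7.2)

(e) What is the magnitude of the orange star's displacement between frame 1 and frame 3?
3.4

The orange star moved from (13.7, 15.3) to (13.7, 11.9), a distance of √(0.0² + 3.4²) ≈ 3.4.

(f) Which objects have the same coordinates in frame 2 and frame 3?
the brown triangle, the purple pentagon, the pink triangle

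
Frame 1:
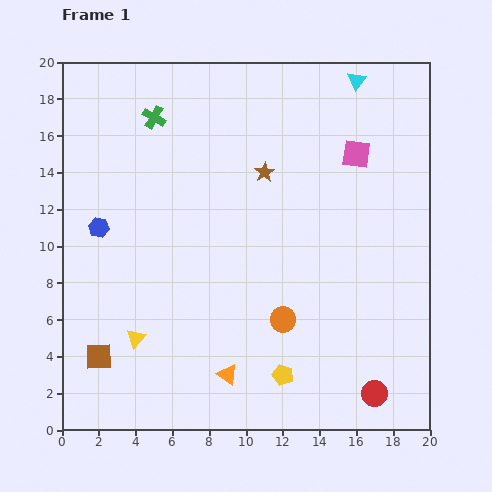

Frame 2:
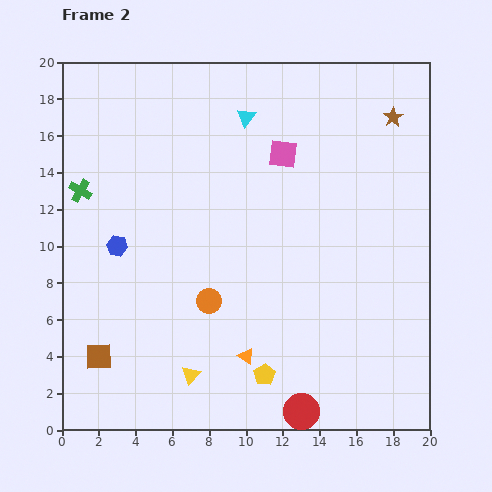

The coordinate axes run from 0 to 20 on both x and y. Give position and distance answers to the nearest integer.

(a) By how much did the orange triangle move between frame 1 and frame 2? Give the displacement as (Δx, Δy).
(1, 1)

The orange triangle was at (9, 3) in frame 1 and (10, 4) in frame 2.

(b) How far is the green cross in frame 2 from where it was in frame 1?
6

The green cross moved from (5, 17) to (1, 13), a distance of √(4² + 4²) ≈ 6.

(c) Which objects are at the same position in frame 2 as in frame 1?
the brown square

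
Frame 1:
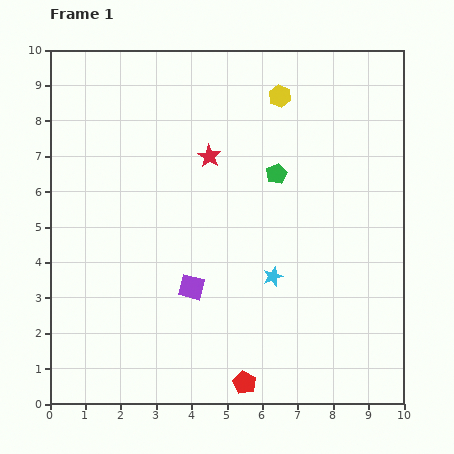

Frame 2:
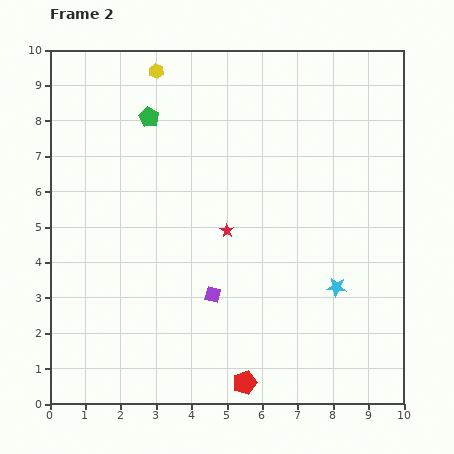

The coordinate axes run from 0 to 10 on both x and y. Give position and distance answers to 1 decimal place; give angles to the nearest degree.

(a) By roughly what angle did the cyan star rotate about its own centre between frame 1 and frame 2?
26° clockwise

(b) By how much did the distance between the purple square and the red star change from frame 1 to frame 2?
-1.9

Distance in frame 1: 3.7. Distance in frame 2: 1.8.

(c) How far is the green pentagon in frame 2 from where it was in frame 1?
3.9

The green pentagon moved from (6.4, 6.5) to (2.8, 8.1), a distance of √(3.6² + 1.6²) ≈ 3.9.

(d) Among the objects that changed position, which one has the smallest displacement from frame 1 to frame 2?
the purple square

(moved 0.6)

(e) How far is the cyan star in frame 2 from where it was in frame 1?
1.8

The cyan star moved from (6.3, 3.6) to (8.1, 3.3), a distance of √(1.8² + 0.3²) ≈ 1.8.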